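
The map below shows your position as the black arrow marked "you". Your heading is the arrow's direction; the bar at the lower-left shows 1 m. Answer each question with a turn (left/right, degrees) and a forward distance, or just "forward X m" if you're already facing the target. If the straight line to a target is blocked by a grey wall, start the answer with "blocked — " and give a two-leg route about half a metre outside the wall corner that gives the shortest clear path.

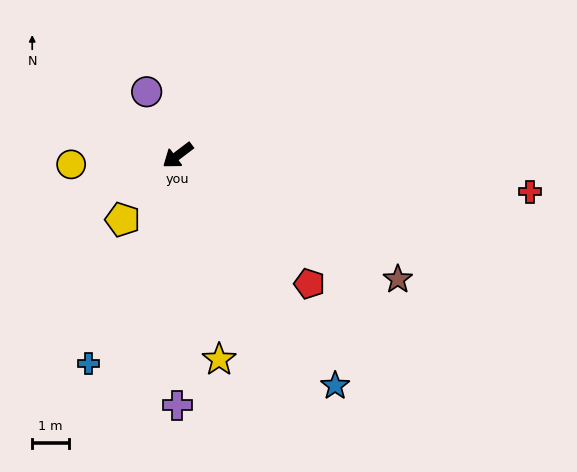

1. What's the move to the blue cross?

turn left 30°, forward 6.2 m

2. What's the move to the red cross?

turn left 137°, forward 9.7 m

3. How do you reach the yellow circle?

turn right 32°, forward 2.9 m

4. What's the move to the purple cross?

turn left 53°, forward 6.8 m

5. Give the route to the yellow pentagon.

turn left 12°, forward 2.3 m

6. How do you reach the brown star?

turn left 114°, forward 6.9 m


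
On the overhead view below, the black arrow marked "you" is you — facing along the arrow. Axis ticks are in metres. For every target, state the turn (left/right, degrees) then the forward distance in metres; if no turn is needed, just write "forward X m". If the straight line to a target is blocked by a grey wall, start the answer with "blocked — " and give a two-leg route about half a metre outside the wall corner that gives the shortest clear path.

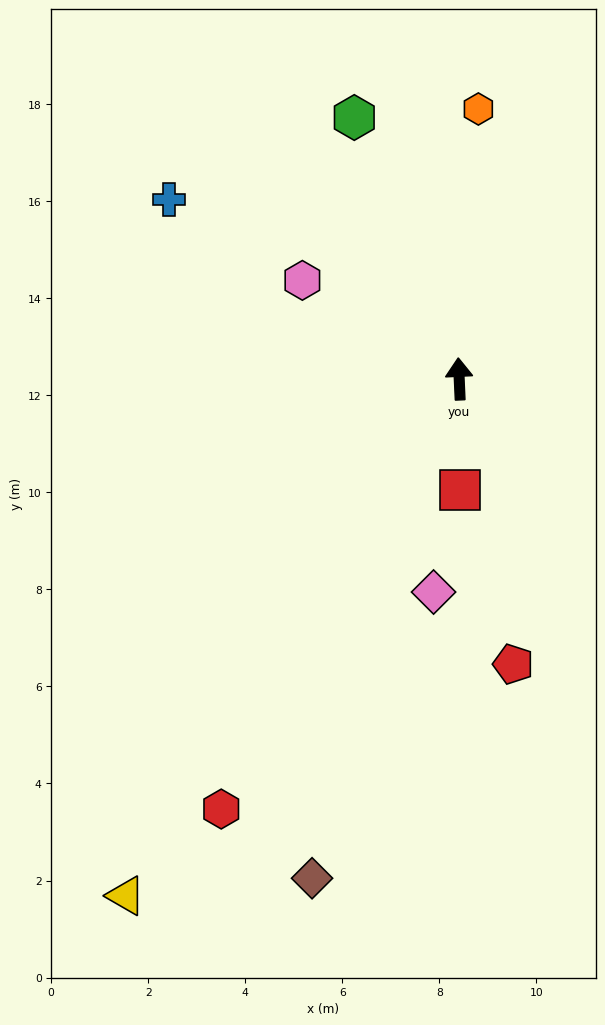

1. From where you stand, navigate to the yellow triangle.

turn left 145°, forward 12.7 m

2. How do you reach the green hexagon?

turn left 19°, forward 5.8 m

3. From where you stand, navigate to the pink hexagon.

turn left 55°, forward 3.8 m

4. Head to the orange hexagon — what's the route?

turn right 7°, forward 5.6 m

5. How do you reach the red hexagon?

turn left 148°, forward 10.1 m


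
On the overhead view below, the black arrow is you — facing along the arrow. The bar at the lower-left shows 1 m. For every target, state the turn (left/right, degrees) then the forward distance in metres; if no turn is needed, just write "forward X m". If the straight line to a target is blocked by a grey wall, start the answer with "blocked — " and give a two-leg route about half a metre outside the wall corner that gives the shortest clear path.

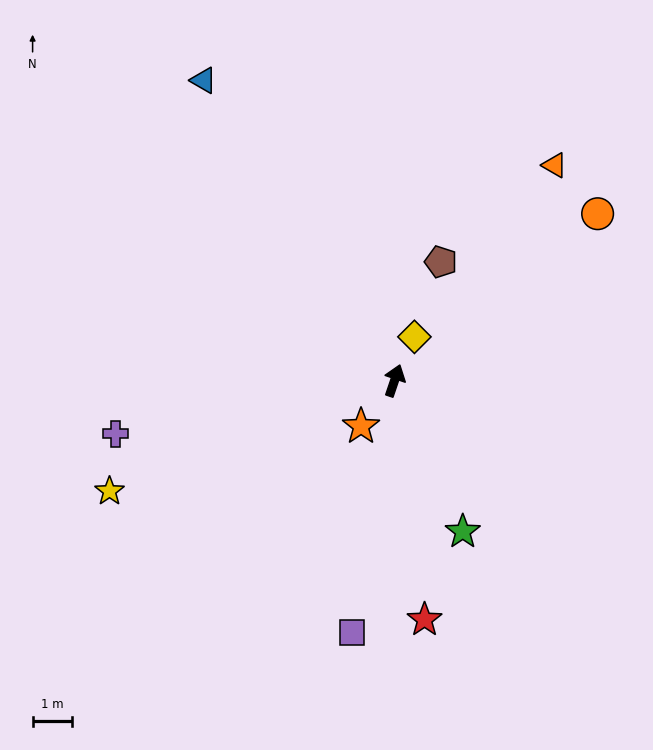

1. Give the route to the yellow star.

turn left 130°, forward 7.9 m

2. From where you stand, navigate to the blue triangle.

turn left 51°, forward 9.1 m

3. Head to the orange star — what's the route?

turn left 163°, forward 1.5 m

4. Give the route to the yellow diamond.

turn right 6°, forward 1.2 m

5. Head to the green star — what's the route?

turn right 137°, forward 4.3 m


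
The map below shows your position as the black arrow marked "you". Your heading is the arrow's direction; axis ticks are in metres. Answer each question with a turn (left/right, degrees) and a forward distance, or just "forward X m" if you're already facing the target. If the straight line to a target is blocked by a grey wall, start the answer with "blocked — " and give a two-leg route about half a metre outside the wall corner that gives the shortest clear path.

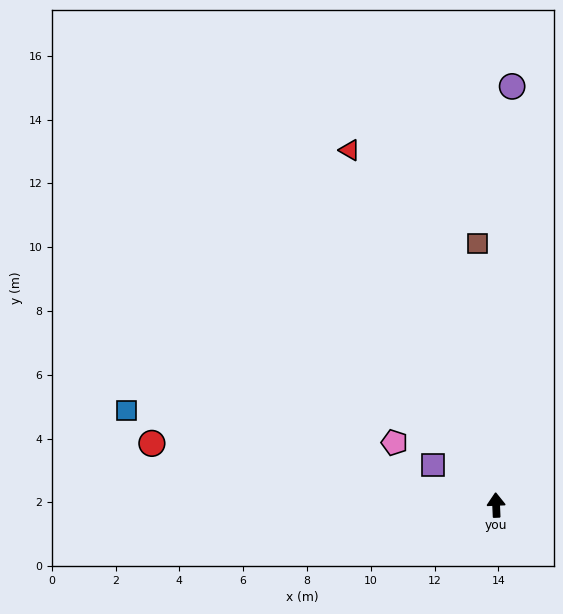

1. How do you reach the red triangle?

turn left 20°, forward 12.0 m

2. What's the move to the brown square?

forward 8.2 m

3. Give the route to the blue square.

turn left 73°, forward 12.0 m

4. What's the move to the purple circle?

turn right 5°, forward 13.1 m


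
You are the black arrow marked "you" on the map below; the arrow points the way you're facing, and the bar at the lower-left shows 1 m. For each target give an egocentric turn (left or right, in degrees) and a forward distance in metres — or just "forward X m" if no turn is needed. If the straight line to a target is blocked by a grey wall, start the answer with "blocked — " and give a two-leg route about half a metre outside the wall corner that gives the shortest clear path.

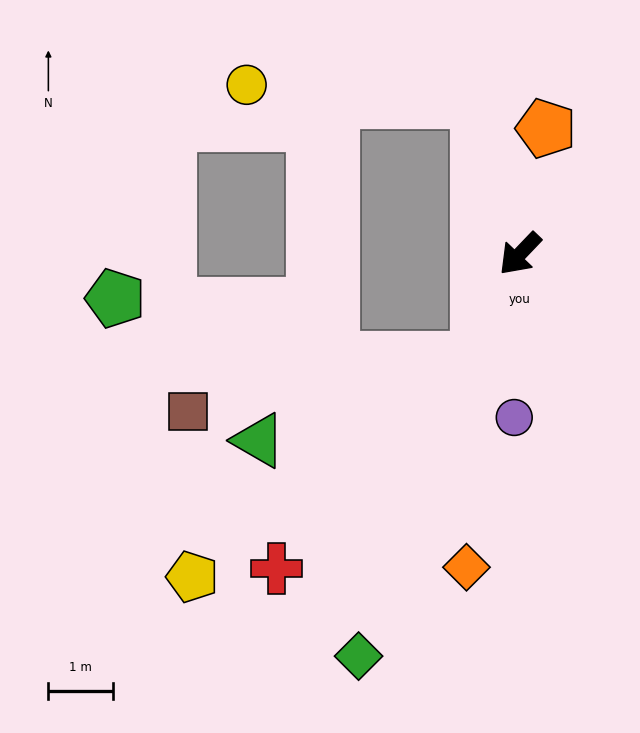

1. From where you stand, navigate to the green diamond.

turn left 22°, forward 6.7 m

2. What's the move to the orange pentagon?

turn right 148°, forward 2.0 m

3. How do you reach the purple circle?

turn left 42°, forward 2.5 m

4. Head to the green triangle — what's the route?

blocked — turn left 22°, forward 1.7 m, then turn right 48°, forward 3.6 m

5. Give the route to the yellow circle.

blocked — turn right 121°, forward 2.4 m, then turn left 71°, forward 3.6 m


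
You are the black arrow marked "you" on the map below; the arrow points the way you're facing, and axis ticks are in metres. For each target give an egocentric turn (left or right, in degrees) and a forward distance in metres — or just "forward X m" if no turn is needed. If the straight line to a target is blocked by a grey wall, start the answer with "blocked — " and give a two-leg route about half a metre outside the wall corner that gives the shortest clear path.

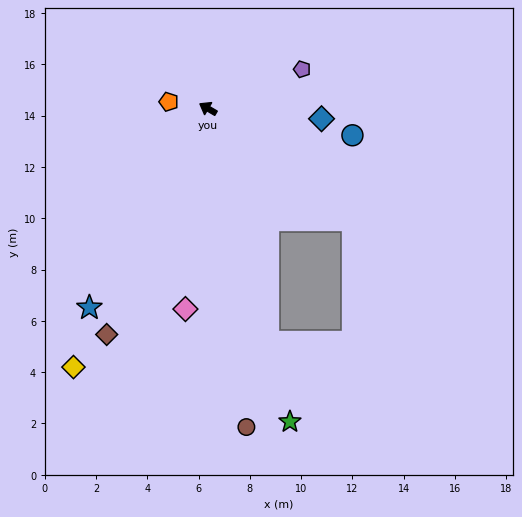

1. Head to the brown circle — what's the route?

turn left 127°, forward 12.5 m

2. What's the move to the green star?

turn left 135°, forward 12.6 m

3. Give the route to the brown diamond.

turn left 96°, forward 9.7 m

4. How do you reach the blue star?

turn left 90°, forward 9.0 m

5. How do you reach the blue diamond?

turn right 155°, forward 4.4 m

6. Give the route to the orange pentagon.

turn left 21°, forward 1.6 m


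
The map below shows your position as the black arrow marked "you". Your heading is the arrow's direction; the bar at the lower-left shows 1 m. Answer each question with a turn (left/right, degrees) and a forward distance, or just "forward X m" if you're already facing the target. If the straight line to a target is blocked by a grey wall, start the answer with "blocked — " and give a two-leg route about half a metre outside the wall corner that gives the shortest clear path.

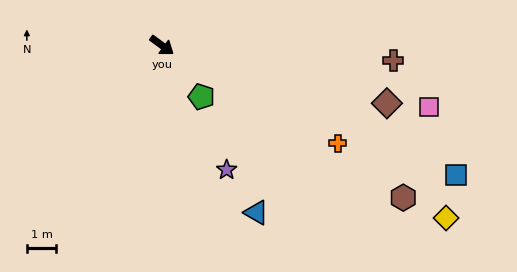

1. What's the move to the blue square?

turn left 13°, forward 10.9 m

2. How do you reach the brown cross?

turn left 33°, forward 7.9 m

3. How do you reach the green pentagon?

turn right 16°, forward 2.2 m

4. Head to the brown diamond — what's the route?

turn left 22°, forward 7.9 m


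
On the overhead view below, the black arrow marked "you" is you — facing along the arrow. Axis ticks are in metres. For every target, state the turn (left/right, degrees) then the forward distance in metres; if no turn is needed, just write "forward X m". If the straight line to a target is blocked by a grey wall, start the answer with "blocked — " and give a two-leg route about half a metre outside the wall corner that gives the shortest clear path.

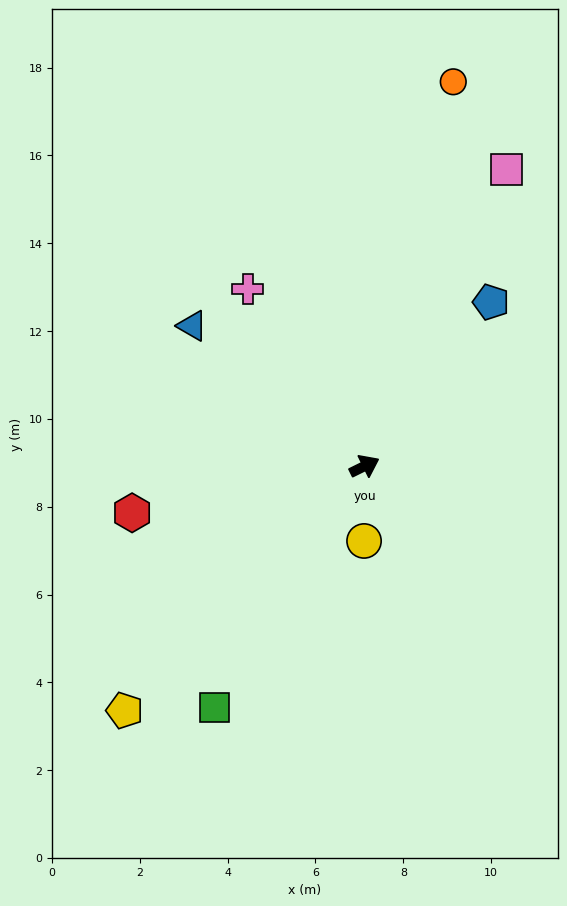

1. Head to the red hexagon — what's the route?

turn left 165°, forward 5.4 m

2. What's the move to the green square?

turn right 148°, forward 6.5 m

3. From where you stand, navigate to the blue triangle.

turn left 115°, forward 5.1 m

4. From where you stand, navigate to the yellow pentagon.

turn right 161°, forward 7.8 m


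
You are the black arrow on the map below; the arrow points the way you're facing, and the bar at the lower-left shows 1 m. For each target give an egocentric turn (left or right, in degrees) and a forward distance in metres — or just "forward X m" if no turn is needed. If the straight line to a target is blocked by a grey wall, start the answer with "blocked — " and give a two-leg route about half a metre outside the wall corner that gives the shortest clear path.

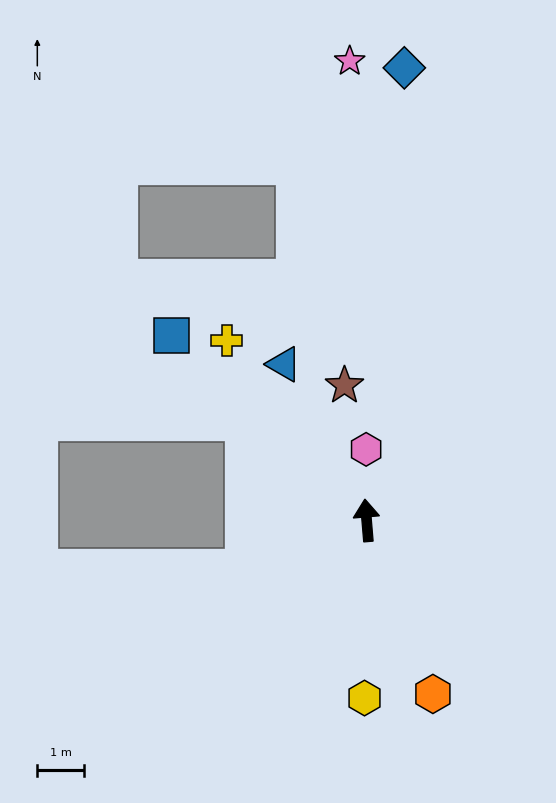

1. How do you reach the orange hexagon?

turn right 164°, forward 3.9 m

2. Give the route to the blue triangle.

turn left 23°, forward 3.8 m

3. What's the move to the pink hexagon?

turn right 4°, forward 1.5 m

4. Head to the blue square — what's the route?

turn left 42°, forward 5.7 m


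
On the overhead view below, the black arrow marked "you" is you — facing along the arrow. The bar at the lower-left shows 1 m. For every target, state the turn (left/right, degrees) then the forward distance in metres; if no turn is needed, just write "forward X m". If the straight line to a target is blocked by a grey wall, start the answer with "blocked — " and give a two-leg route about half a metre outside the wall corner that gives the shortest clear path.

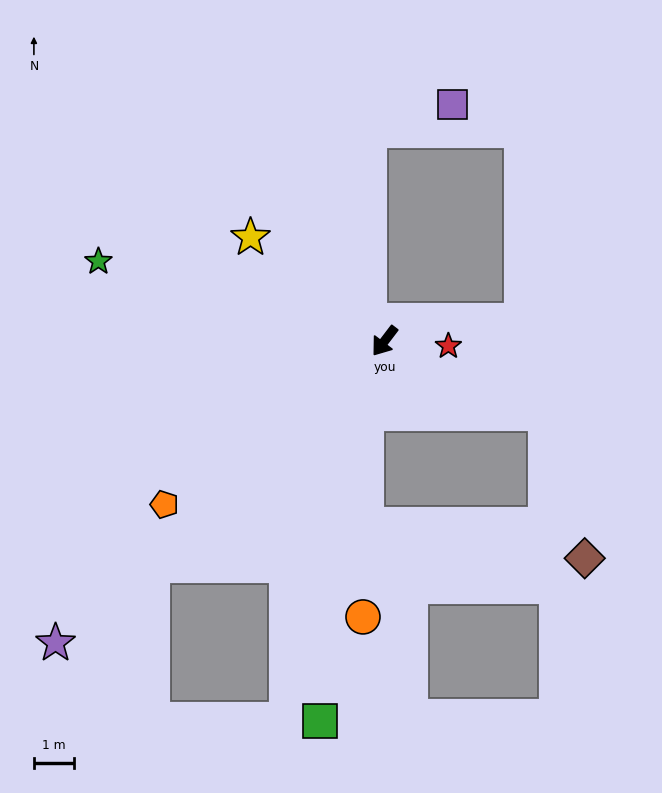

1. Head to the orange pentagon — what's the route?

turn right 16°, forward 6.8 m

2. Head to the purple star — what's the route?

turn right 10°, forward 11.1 m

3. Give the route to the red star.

turn left 123°, forward 1.6 m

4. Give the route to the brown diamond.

blocked — turn left 103°, forward 4.4 m, then turn right 50°, forward 3.7 m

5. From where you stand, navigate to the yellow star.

turn right 90°, forward 4.2 m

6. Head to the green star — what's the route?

turn right 68°, forward 7.4 m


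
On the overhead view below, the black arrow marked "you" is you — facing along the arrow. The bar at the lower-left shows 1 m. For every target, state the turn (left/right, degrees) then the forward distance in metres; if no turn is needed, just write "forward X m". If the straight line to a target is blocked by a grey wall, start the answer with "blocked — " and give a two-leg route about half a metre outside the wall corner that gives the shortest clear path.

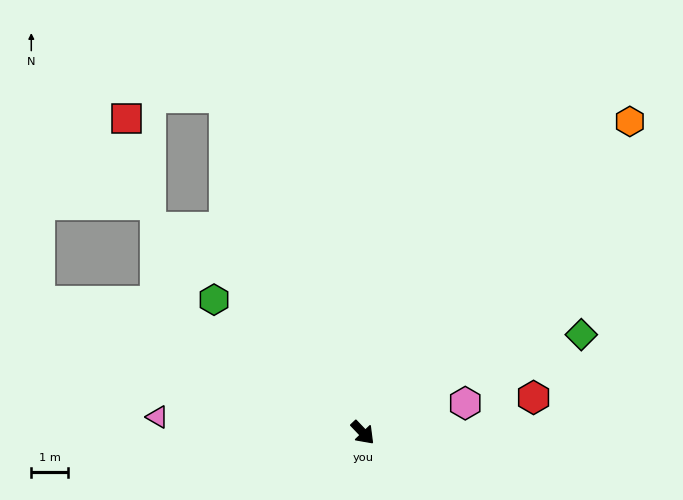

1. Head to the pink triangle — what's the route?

turn right 138°, forward 5.6 m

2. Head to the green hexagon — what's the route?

turn right 175°, forward 5.4 m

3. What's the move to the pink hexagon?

turn left 62°, forward 2.9 m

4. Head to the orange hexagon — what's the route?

turn left 96°, forward 11.1 m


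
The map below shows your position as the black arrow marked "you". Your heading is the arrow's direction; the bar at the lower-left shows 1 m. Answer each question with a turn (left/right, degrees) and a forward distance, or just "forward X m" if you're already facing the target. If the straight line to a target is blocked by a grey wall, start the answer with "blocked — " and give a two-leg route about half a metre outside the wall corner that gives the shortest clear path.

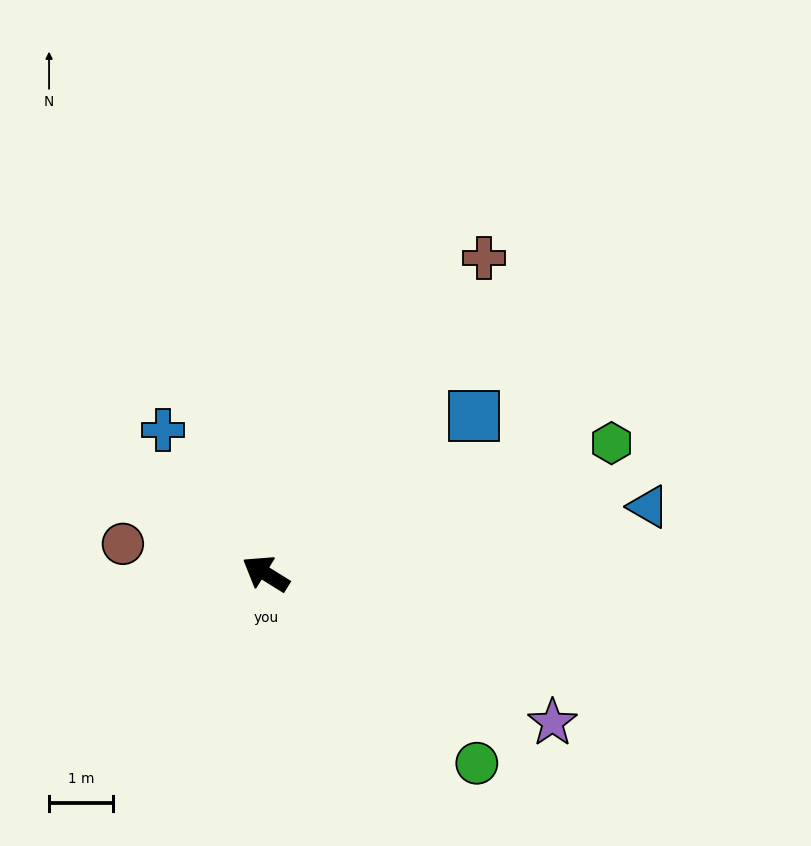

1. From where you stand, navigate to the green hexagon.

turn right 127°, forward 5.8 m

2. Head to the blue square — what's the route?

turn right 111°, forward 4.1 m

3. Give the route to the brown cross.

turn right 93°, forward 6.0 m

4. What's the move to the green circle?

turn left 170°, forward 4.5 m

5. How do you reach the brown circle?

turn left 20°, forward 2.3 m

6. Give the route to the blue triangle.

turn right 138°, forward 6.1 m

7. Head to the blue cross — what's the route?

turn right 23°, forward 2.8 m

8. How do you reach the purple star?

turn right 176°, forward 5.1 m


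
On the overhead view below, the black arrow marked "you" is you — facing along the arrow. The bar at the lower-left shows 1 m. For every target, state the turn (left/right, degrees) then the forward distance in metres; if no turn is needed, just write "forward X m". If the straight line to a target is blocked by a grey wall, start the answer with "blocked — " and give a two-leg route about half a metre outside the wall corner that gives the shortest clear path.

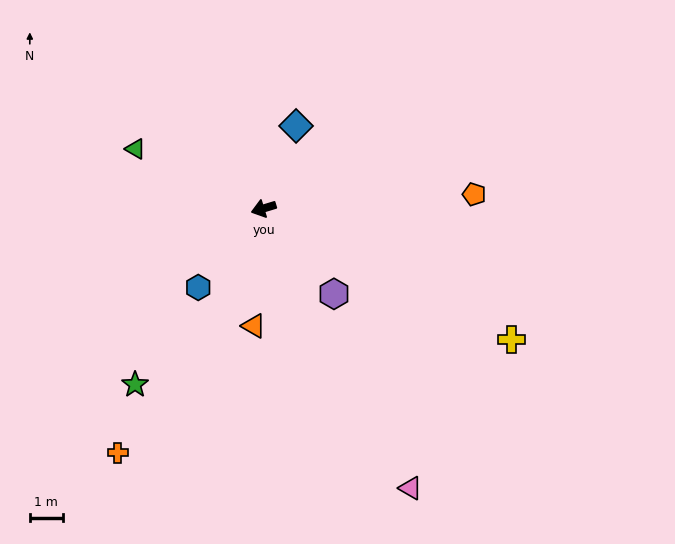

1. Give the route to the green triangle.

turn right 42°, forward 4.3 m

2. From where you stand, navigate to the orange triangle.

turn left 68°, forward 3.6 m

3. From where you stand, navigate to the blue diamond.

turn right 128°, forward 2.7 m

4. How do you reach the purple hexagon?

turn left 113°, forward 3.3 m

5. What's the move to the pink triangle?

turn left 101°, forward 9.5 m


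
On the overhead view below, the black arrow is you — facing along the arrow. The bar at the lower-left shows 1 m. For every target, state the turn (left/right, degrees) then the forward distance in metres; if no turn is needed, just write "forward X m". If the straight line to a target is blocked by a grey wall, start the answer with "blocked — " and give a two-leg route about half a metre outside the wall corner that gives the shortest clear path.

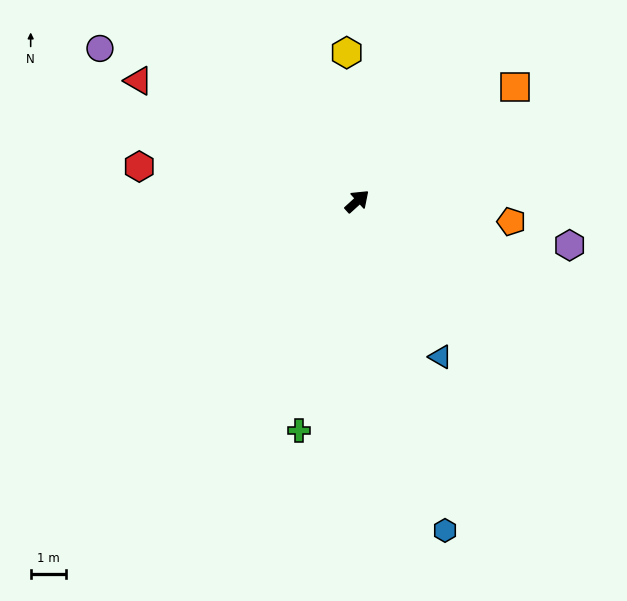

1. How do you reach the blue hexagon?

turn right 117°, forward 9.6 m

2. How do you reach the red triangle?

turn left 109°, forward 7.0 m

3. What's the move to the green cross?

turn right 146°, forward 6.7 m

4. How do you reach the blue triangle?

turn right 104°, forward 5.0 m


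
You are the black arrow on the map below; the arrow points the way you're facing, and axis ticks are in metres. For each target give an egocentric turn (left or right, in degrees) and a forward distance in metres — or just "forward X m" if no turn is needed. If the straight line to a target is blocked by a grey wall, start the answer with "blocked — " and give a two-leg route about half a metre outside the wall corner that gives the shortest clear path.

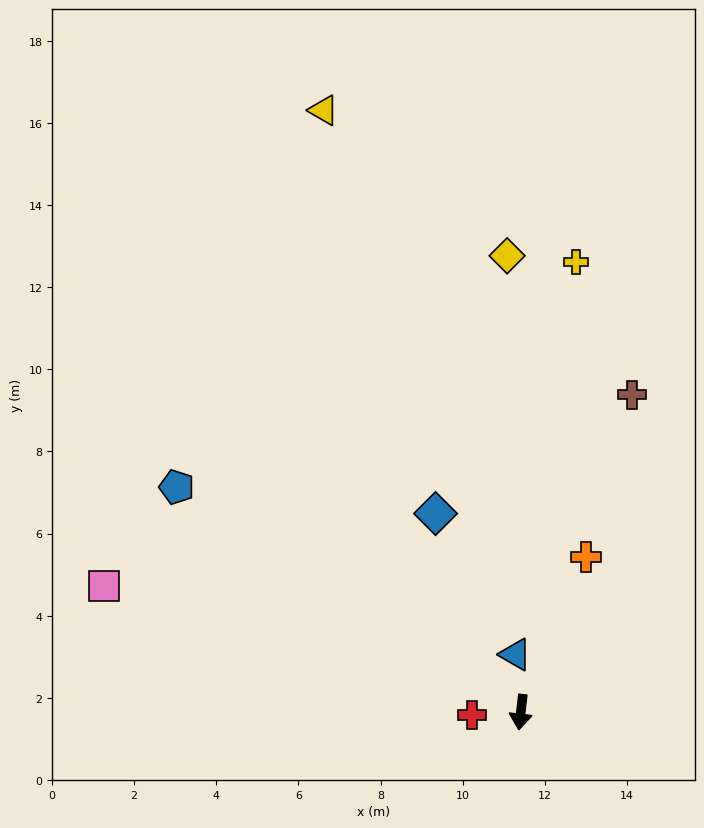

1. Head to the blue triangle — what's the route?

turn right 168°, forward 1.4 m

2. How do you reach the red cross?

turn right 80°, forward 1.2 m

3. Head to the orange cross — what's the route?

turn left 164°, forward 4.1 m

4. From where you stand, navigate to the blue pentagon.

turn right 117°, forward 10.0 m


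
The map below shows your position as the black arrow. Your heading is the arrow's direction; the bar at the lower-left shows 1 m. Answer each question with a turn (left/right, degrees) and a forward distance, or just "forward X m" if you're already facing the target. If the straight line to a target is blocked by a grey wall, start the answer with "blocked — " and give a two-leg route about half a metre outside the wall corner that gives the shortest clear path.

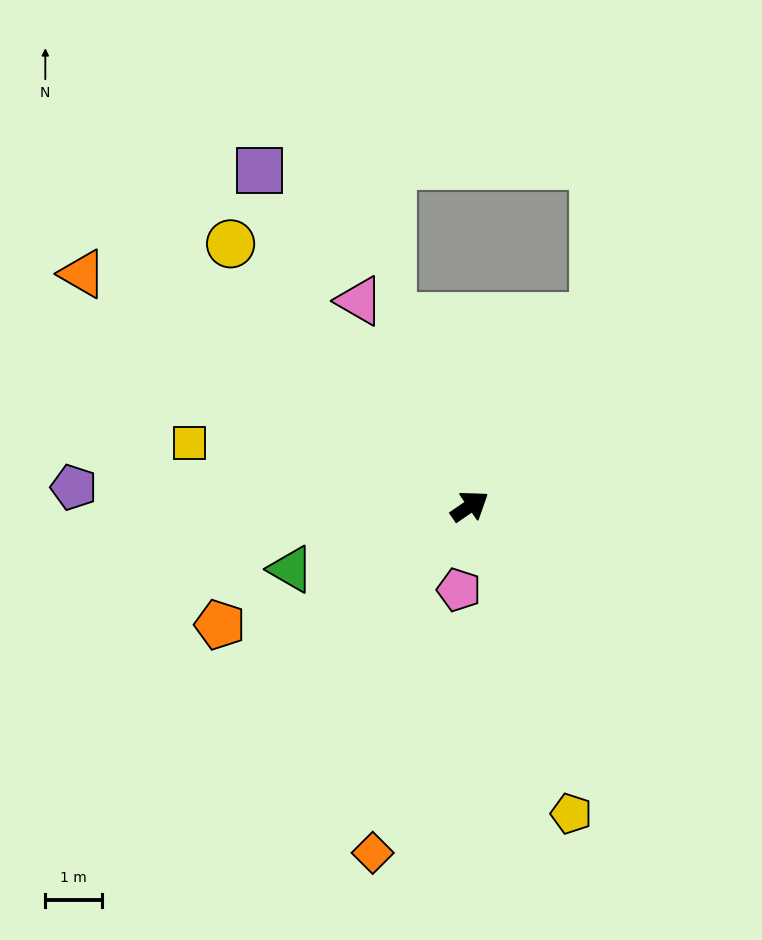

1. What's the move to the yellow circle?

turn left 98°, forward 6.2 m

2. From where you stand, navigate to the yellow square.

turn left 133°, forward 5.0 m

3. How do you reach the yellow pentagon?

turn right 106°, forward 5.7 m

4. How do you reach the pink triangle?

turn left 84°, forward 4.1 m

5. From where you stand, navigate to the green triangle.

turn left 165°, forward 3.3 m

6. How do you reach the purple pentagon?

turn left 143°, forward 7.0 m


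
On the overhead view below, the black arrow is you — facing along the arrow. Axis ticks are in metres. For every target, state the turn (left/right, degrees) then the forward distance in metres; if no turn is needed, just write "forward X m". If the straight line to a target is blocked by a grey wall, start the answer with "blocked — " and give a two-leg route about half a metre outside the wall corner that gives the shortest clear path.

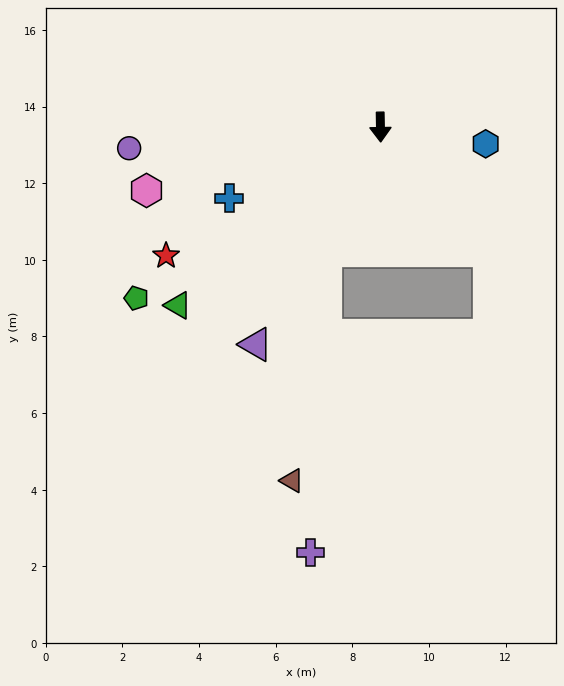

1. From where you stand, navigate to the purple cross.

blocked — turn right 25°, forward 3.5 m, then turn left 21°, forward 7.9 m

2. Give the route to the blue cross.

turn right 66°, forward 4.4 m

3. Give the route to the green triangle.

turn right 50°, forward 7.0 m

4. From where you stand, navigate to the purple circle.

turn right 86°, forward 6.6 m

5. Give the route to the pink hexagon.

turn right 76°, forward 6.3 m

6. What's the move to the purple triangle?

turn right 31°, forward 6.5 m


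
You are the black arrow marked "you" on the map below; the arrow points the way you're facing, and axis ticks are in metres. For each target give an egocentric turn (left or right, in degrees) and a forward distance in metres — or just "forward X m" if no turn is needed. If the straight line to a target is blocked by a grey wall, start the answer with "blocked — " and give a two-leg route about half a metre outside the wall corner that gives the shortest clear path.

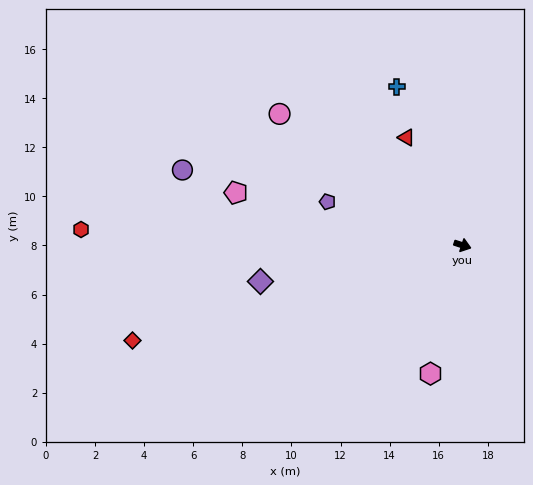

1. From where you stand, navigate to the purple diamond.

turn right 152°, forward 8.4 m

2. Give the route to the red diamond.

turn right 146°, forward 14.0 m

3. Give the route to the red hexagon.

turn right 164°, forward 15.6 m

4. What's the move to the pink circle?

turn left 162°, forward 9.2 m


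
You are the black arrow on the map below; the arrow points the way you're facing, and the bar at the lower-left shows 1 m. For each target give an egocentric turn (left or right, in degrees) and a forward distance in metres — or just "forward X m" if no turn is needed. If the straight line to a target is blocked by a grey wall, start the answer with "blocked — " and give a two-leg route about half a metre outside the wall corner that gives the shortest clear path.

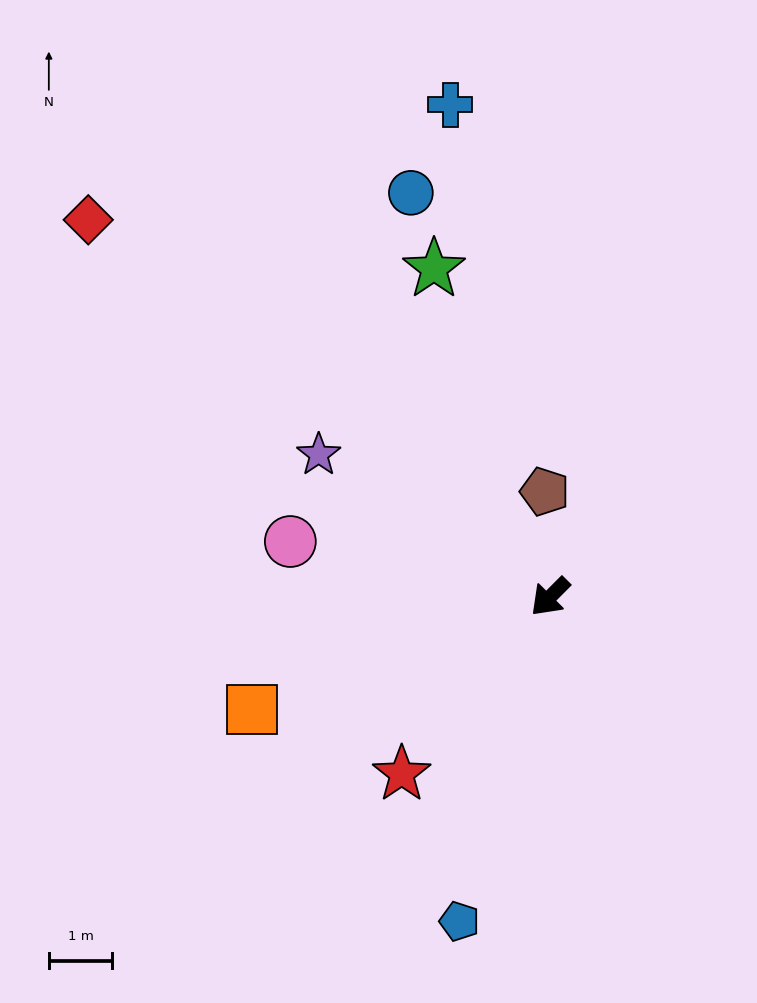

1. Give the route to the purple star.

turn right 77°, forward 4.3 m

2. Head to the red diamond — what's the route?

turn right 84°, forward 9.4 m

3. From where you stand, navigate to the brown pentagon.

turn right 132°, forward 1.7 m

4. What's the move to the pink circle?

turn right 57°, forward 4.2 m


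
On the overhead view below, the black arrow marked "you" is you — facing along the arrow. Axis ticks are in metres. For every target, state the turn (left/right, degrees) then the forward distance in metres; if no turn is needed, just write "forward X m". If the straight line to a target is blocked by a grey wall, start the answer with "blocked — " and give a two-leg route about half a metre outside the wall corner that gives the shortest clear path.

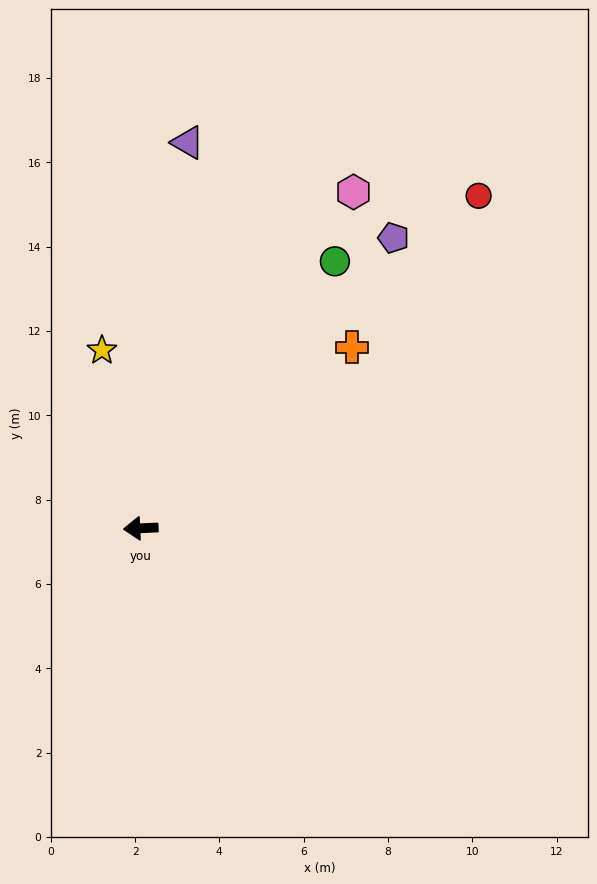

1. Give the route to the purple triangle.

turn right 100°, forward 9.2 m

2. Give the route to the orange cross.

turn right 142°, forward 6.6 m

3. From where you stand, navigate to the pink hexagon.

turn right 125°, forward 9.4 m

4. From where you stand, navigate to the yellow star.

turn right 80°, forward 4.3 m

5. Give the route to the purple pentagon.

turn right 134°, forward 9.1 m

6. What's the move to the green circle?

turn right 129°, forward 7.8 m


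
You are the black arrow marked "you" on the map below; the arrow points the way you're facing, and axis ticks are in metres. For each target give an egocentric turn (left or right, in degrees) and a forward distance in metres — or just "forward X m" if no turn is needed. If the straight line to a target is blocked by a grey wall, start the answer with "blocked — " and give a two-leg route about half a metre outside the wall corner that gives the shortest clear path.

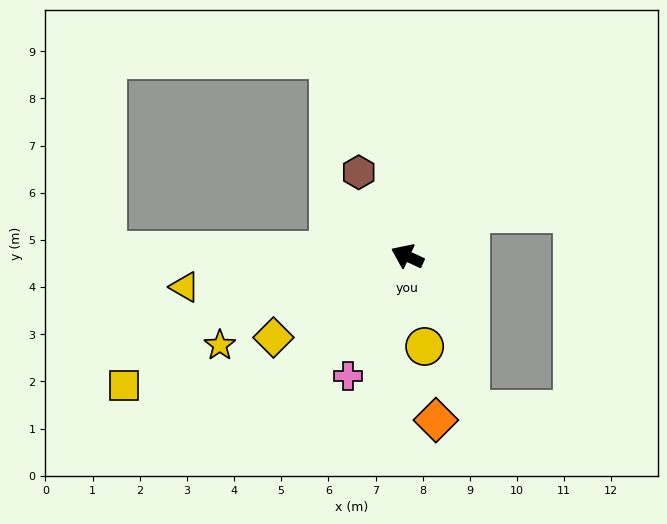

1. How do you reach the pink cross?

turn left 88°, forward 2.8 m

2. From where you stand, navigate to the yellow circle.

turn left 126°, forward 1.9 m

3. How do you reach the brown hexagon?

turn right 35°, forward 2.1 m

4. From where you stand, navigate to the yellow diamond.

turn left 56°, forward 3.3 m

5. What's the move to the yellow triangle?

turn left 33°, forward 4.8 m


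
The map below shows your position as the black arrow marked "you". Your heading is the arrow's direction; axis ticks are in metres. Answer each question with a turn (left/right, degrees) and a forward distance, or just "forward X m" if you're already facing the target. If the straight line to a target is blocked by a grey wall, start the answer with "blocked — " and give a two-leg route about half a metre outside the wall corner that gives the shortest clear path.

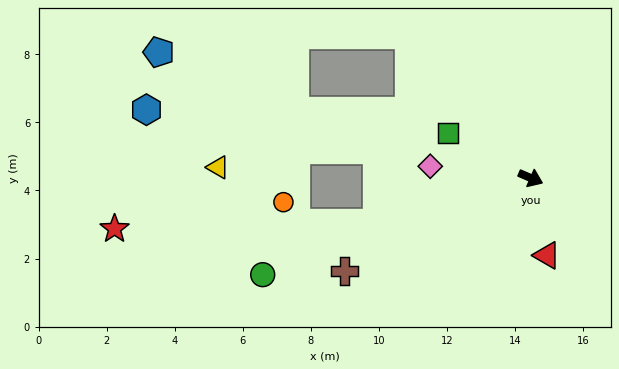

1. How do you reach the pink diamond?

turn right 163°, forward 3.0 m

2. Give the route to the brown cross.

turn right 130°, forward 6.1 m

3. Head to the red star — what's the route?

blocked — turn right 140°, forward 4.7 m, then turn right 15°, forward 7.7 m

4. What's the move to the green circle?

turn right 137°, forward 8.4 m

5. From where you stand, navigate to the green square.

turn left 175°, forward 2.8 m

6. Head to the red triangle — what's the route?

turn right 55°, forward 2.3 m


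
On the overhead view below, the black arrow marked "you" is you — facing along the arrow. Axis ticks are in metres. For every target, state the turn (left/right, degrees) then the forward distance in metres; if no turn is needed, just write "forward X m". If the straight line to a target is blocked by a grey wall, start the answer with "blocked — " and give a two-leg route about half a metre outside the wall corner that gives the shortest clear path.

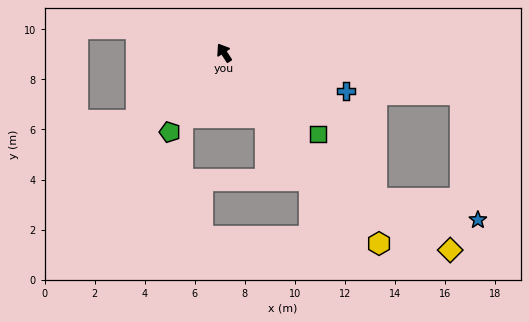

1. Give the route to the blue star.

blocked — turn right 133°, forward 9.6 m, then turn right 72°, forward 5.0 m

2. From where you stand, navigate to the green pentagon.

turn left 113°, forward 3.8 m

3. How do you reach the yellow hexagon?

turn right 174°, forward 9.8 m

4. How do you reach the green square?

turn right 164°, forward 5.0 m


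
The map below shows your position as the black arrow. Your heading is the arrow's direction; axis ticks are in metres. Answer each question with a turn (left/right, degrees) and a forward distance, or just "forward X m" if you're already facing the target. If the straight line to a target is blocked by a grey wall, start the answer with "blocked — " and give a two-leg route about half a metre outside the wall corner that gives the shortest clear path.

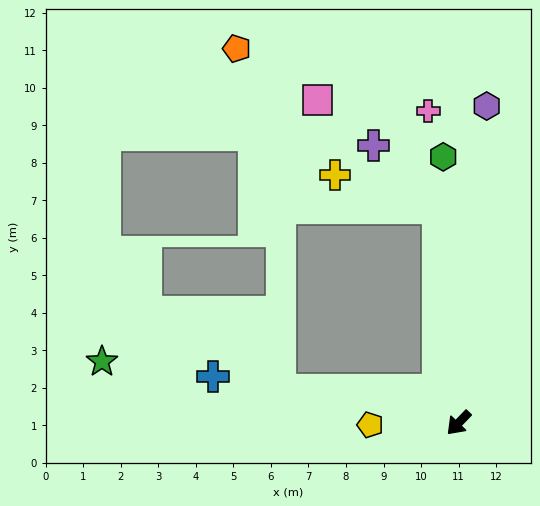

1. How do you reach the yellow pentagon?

turn right 45°, forward 2.4 m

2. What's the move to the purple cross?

blocked — turn right 131°, forward 5.7 m, then turn left 41°, forward 2.4 m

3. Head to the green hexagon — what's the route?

turn right 133°, forward 7.1 m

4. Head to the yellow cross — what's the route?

blocked — turn right 131°, forward 5.7 m, then turn left 67°, forward 2.9 m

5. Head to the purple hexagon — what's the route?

turn right 141°, forward 8.5 m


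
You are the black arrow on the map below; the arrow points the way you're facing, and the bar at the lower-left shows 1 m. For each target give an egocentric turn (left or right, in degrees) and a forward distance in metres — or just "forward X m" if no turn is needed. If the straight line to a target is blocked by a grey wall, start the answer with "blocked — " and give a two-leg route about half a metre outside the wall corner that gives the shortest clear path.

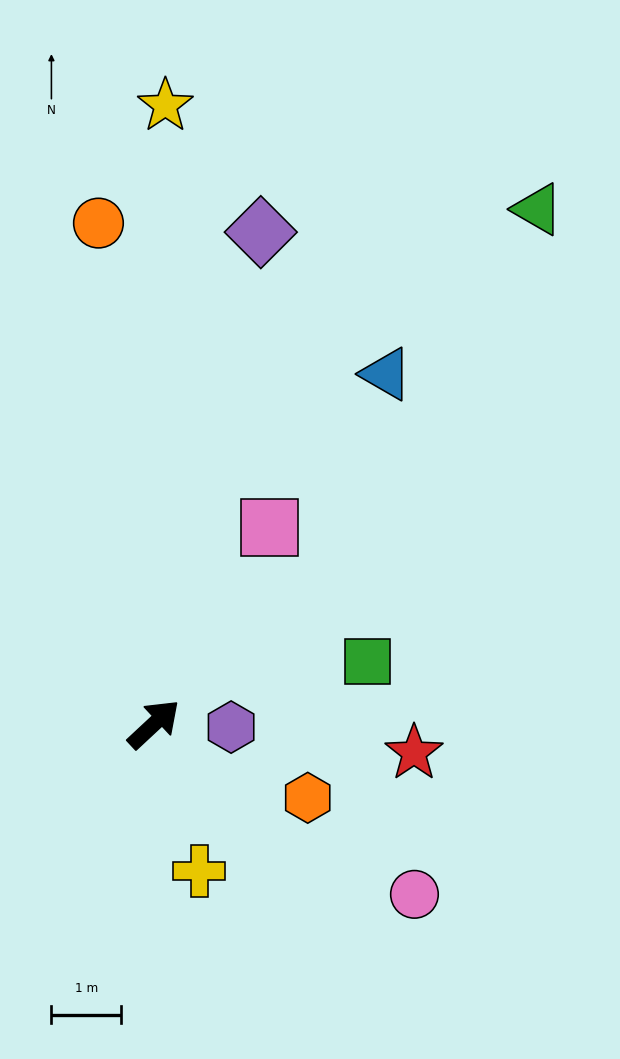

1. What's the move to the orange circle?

turn left 53°, forward 7.2 m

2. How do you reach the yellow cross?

turn right 116°, forward 2.2 m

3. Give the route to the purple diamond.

turn left 35°, forward 7.2 m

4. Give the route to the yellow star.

turn left 46°, forward 8.9 m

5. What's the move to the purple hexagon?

turn right 45°, forward 1.1 m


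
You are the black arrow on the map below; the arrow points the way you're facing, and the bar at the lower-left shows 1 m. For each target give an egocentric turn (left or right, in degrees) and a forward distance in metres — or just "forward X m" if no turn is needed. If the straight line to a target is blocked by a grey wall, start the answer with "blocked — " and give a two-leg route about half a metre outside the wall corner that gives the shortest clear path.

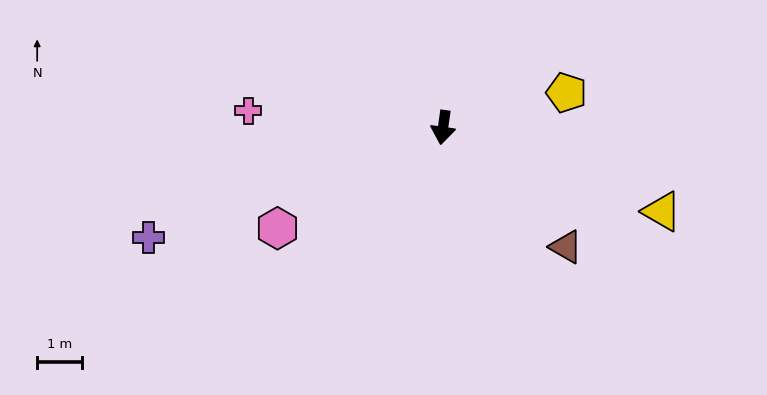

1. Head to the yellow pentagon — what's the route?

turn left 114°, forward 2.9 m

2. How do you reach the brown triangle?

turn left 54°, forward 3.8 m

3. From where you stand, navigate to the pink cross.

turn right 87°, forward 4.4 m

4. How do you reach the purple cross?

turn right 62°, forward 7.0 m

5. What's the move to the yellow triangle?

turn left 77°, forward 5.2 m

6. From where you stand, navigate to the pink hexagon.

turn right 51°, forward 4.3 m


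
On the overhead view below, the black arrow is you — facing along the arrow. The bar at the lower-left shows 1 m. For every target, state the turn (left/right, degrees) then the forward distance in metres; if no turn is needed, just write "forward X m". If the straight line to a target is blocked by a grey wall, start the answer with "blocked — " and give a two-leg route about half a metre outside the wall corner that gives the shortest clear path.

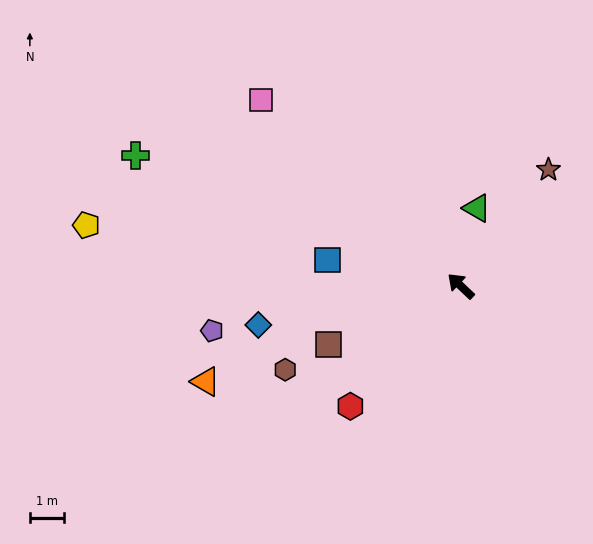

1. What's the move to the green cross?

turn left 21°, forward 10.2 m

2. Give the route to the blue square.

turn left 32°, forward 3.9 m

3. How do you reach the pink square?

forward 7.9 m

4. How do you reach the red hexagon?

turn left 91°, forward 4.7 m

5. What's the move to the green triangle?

turn right 58°, forward 2.3 m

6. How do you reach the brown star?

turn right 84°, forward 4.2 m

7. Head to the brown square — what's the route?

turn left 67°, forward 4.2 m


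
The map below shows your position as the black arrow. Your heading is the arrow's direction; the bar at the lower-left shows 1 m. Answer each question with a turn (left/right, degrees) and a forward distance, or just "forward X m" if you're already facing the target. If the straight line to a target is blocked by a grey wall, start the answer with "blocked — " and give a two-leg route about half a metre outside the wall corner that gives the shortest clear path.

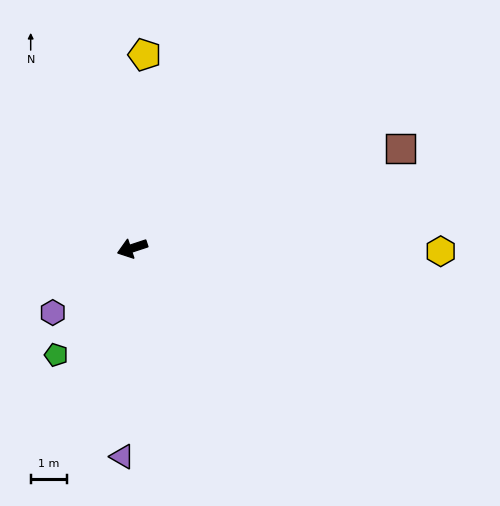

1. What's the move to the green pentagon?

turn left 36°, forward 3.6 m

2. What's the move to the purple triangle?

turn left 69°, forward 5.7 m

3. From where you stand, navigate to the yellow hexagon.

turn left 161°, forward 8.5 m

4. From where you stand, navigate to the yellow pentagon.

turn right 112°, forward 5.3 m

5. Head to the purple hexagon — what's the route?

turn left 21°, forward 2.8 m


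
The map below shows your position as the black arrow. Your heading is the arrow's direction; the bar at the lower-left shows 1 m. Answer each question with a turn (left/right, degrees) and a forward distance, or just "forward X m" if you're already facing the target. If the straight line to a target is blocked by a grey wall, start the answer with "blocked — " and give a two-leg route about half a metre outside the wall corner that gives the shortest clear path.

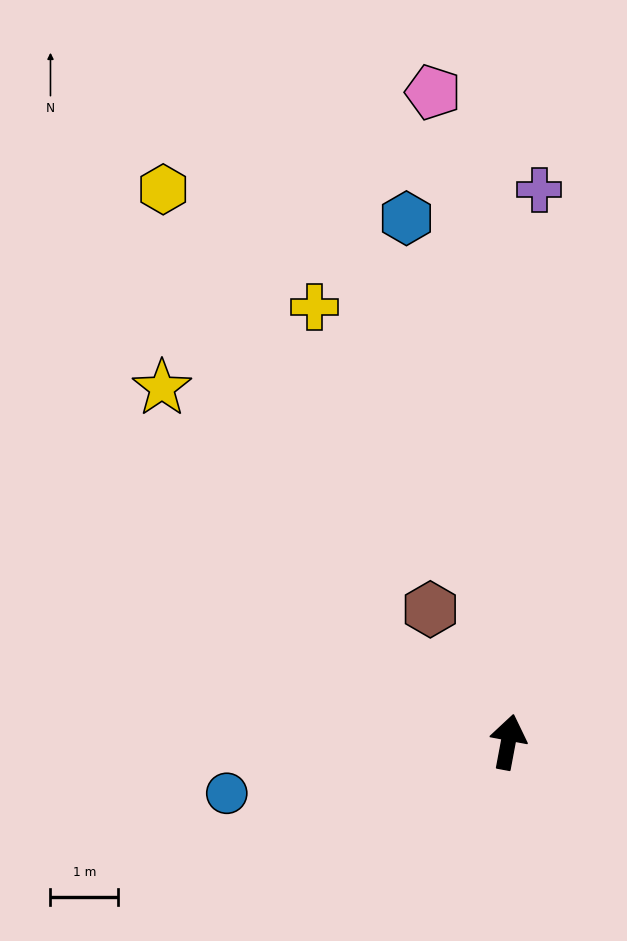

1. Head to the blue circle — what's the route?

turn left 111°, forward 4.2 m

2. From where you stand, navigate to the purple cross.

turn left 7°, forward 8.1 m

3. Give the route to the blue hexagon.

turn left 22°, forward 7.9 m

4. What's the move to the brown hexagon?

turn left 41°, forward 2.3 m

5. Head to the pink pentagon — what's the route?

turn left 17°, forward 9.6 m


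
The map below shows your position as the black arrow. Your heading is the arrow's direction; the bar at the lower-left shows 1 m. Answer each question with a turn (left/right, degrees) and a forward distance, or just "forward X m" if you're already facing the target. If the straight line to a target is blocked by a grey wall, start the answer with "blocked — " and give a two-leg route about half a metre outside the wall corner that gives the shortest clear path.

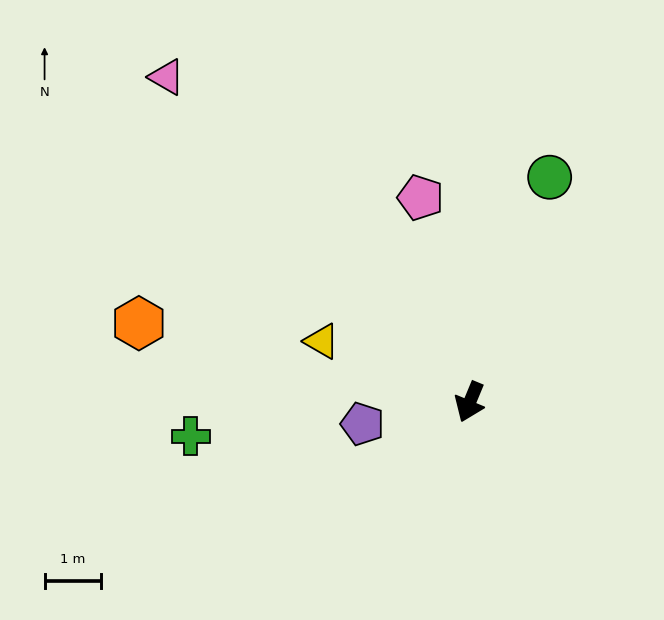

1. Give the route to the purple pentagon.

turn right 56°, forward 1.9 m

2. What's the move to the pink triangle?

turn right 114°, forward 7.8 m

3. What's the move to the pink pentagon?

turn right 144°, forward 3.7 m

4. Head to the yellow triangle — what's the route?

turn right 90°, forward 2.8 m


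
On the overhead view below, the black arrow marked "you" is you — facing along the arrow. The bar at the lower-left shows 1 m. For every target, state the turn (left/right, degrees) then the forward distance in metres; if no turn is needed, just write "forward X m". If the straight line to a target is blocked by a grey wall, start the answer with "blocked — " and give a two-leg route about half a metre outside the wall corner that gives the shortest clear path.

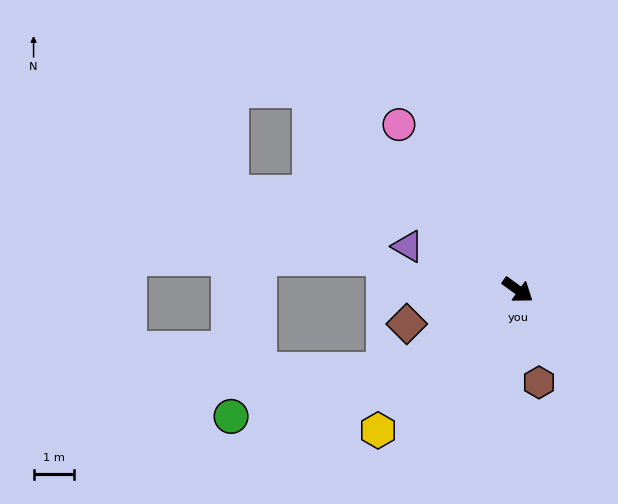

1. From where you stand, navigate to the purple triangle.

turn right 166°, forward 2.9 m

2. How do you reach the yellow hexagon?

turn right 99°, forward 4.9 m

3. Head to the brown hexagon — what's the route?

turn right 41°, forward 2.3 m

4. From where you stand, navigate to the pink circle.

turn left 162°, forward 5.0 m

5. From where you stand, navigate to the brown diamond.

turn right 127°, forward 2.8 m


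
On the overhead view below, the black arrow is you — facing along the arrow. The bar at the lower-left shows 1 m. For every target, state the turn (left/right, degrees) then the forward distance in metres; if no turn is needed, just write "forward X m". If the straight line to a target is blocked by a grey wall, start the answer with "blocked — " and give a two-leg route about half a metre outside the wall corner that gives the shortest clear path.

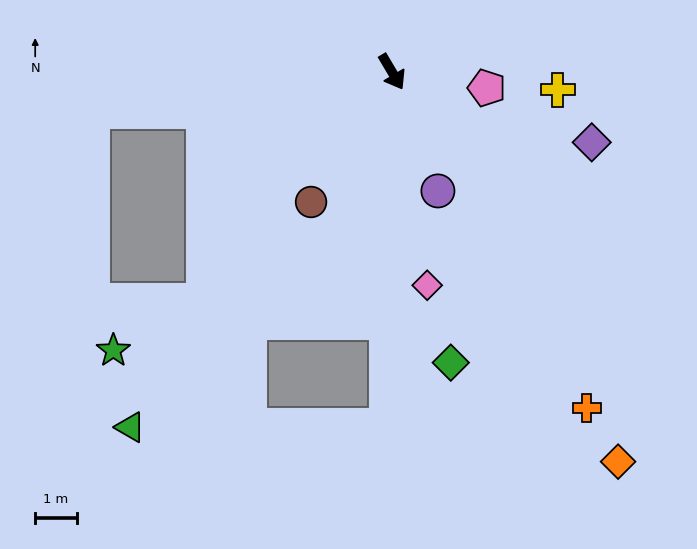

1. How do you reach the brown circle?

turn right 63°, forward 3.7 m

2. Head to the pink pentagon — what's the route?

turn left 50°, forward 2.3 m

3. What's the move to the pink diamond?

turn right 21°, forward 5.2 m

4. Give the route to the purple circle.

turn right 10°, forward 3.1 m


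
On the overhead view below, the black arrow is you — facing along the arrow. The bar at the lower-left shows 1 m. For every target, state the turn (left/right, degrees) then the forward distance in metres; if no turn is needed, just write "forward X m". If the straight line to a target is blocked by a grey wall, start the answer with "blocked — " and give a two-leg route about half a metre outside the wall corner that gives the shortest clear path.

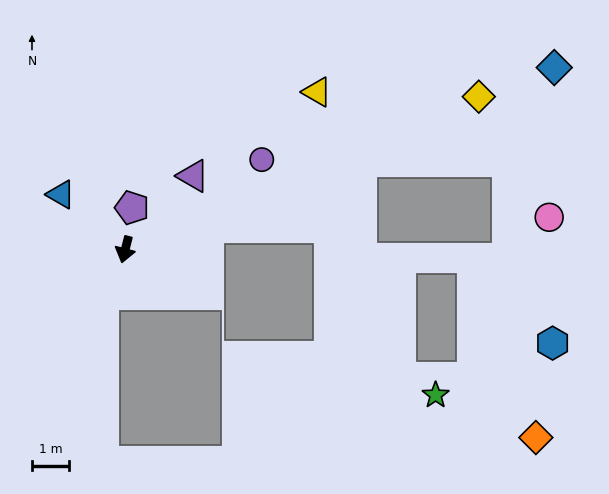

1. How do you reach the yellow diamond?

turn left 128°, forward 10.4 m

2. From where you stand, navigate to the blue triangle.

turn right 116°, forward 2.3 m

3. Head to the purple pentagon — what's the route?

turn right 175°, forward 1.1 m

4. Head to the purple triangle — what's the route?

turn left 152°, forward 2.7 m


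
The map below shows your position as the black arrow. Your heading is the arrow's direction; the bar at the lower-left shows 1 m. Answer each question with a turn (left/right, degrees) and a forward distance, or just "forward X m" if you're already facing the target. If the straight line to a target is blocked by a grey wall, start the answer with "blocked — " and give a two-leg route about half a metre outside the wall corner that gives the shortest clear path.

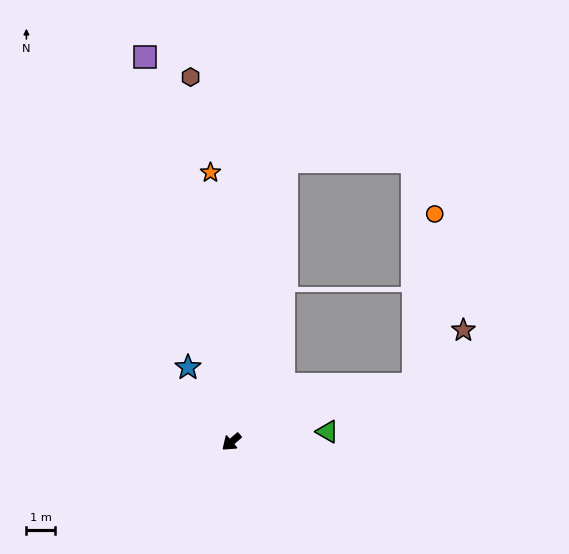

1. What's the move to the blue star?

turn right 100°, forward 3.0 m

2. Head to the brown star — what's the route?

blocked — turn left 157°, forward 6.6 m, then turn left 31°, forward 2.6 m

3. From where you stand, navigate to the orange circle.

blocked — turn left 157°, forward 6.6 m, then turn left 66°, forward 6.0 m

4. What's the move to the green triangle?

turn left 146°, forward 3.3 m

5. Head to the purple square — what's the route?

turn right 118°, forward 13.6 m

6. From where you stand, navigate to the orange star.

turn right 126°, forward 9.3 m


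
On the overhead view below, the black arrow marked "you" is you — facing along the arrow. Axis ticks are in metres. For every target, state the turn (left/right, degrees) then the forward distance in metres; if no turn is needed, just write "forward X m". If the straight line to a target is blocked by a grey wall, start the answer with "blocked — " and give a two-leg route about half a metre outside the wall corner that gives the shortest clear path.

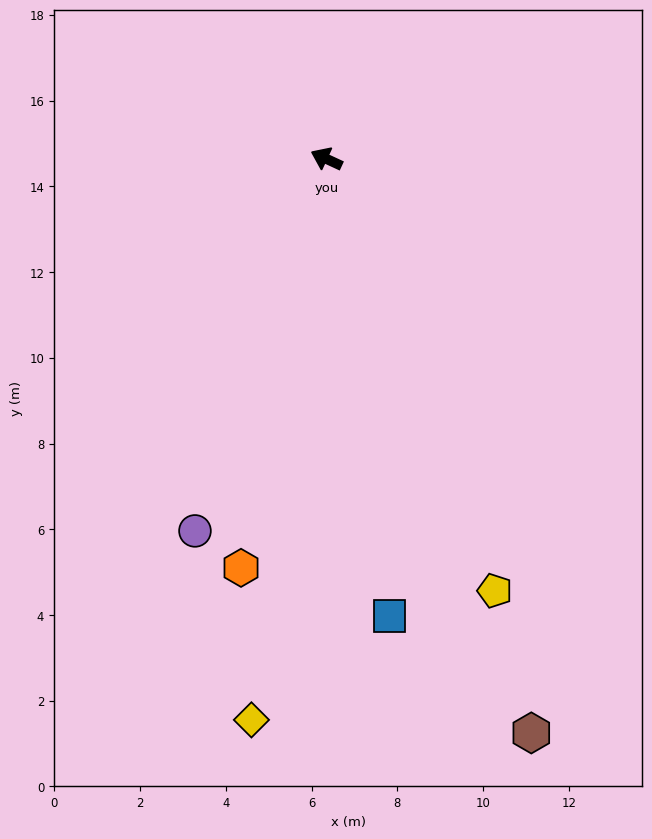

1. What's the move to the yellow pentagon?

turn left 136°, forward 10.8 m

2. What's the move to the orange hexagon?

turn left 103°, forward 9.7 m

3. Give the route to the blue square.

turn left 123°, forward 10.8 m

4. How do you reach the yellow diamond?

turn left 107°, forward 13.2 m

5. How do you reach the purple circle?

turn left 95°, forward 9.2 m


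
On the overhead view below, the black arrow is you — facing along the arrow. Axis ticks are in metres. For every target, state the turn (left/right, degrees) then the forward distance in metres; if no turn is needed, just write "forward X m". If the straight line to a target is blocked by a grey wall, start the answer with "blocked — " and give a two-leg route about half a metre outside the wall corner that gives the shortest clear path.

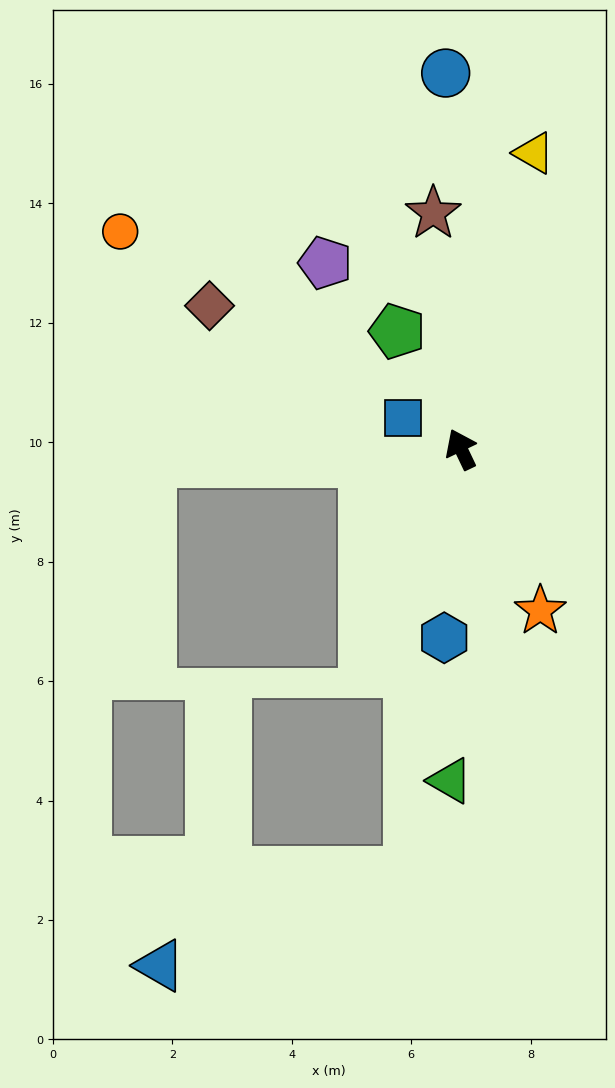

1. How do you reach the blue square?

turn left 36°, forward 1.1 m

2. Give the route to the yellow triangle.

turn right 39°, forward 5.1 m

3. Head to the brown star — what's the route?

turn right 19°, forward 4.0 m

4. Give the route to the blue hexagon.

turn left 149°, forward 3.2 m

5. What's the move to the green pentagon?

turn left 3°, forward 2.2 m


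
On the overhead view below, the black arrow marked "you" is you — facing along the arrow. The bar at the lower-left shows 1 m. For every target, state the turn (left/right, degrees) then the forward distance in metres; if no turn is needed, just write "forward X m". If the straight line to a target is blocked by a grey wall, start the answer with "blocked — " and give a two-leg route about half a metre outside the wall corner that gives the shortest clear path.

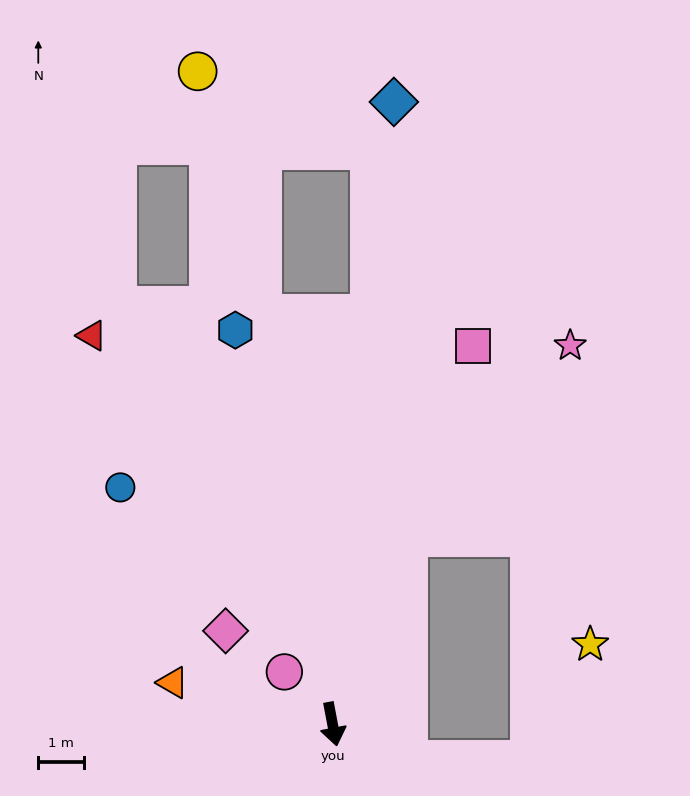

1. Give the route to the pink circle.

turn right 148°, forward 1.5 m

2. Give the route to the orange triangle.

turn right 115°, forward 3.6 m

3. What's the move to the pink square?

turn left 149°, forward 8.8 m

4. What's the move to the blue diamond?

turn left 164°, forward 13.6 m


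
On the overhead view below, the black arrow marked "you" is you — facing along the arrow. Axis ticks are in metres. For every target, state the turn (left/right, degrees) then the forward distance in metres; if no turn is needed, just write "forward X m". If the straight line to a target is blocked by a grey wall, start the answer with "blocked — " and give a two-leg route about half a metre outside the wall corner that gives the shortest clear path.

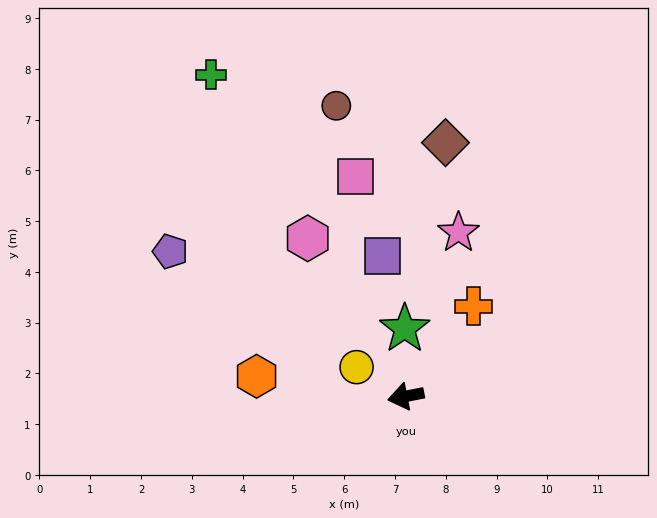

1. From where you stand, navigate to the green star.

turn right 100°, forward 1.3 m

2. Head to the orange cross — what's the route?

turn right 138°, forward 2.2 m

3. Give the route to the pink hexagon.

turn right 69°, forward 3.7 m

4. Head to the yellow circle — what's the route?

turn right 42°, forward 1.1 m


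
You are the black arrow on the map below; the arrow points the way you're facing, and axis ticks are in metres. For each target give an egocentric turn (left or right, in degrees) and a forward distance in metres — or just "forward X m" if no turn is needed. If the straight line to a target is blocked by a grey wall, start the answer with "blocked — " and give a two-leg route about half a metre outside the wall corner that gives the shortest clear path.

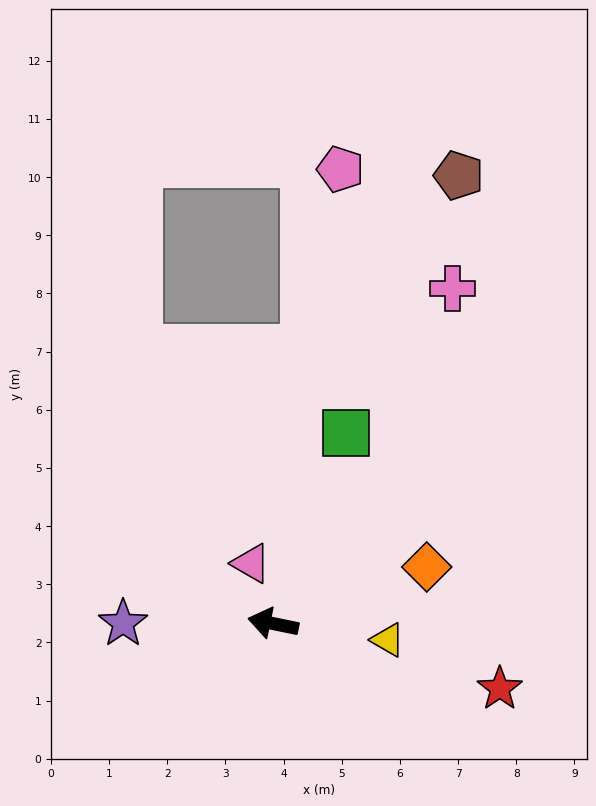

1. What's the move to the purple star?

turn left 11°, forward 2.6 m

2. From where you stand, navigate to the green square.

turn right 99°, forward 3.5 m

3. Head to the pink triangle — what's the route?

turn right 58°, forward 1.1 m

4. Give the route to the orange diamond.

turn right 148°, forward 2.8 m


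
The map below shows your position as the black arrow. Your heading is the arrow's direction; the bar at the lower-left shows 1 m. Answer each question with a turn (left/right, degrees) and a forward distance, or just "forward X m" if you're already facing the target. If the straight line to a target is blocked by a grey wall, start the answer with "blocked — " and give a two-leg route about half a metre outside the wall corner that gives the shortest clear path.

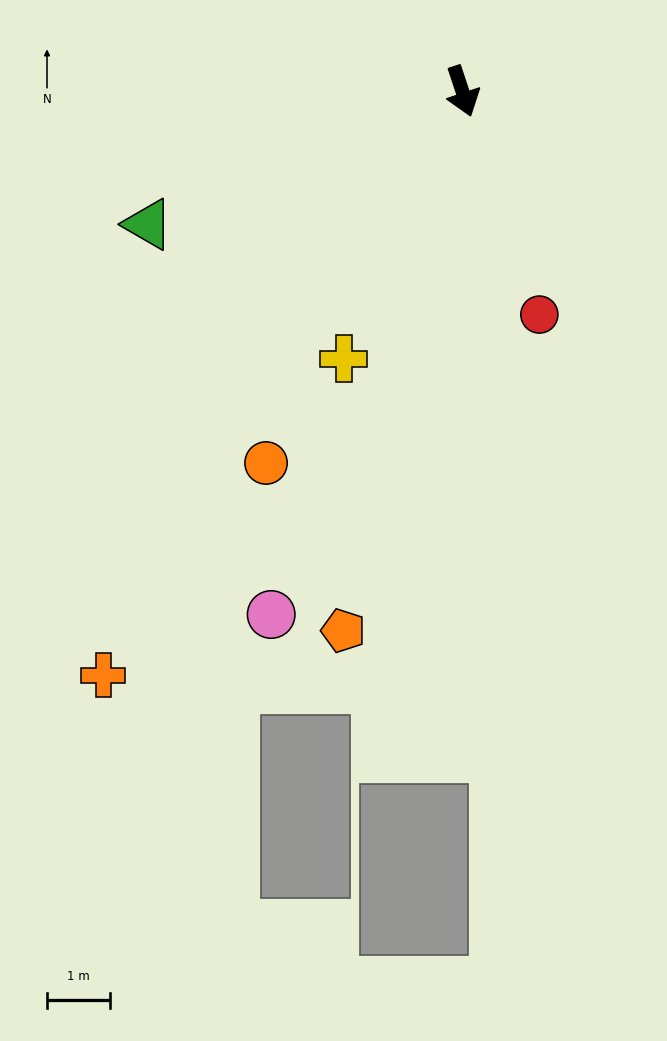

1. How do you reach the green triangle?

turn right 85°, forward 5.4 m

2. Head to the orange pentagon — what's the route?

turn right 31°, forward 8.8 m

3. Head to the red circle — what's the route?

forward 3.8 m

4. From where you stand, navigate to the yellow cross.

turn right 42°, forward 4.7 m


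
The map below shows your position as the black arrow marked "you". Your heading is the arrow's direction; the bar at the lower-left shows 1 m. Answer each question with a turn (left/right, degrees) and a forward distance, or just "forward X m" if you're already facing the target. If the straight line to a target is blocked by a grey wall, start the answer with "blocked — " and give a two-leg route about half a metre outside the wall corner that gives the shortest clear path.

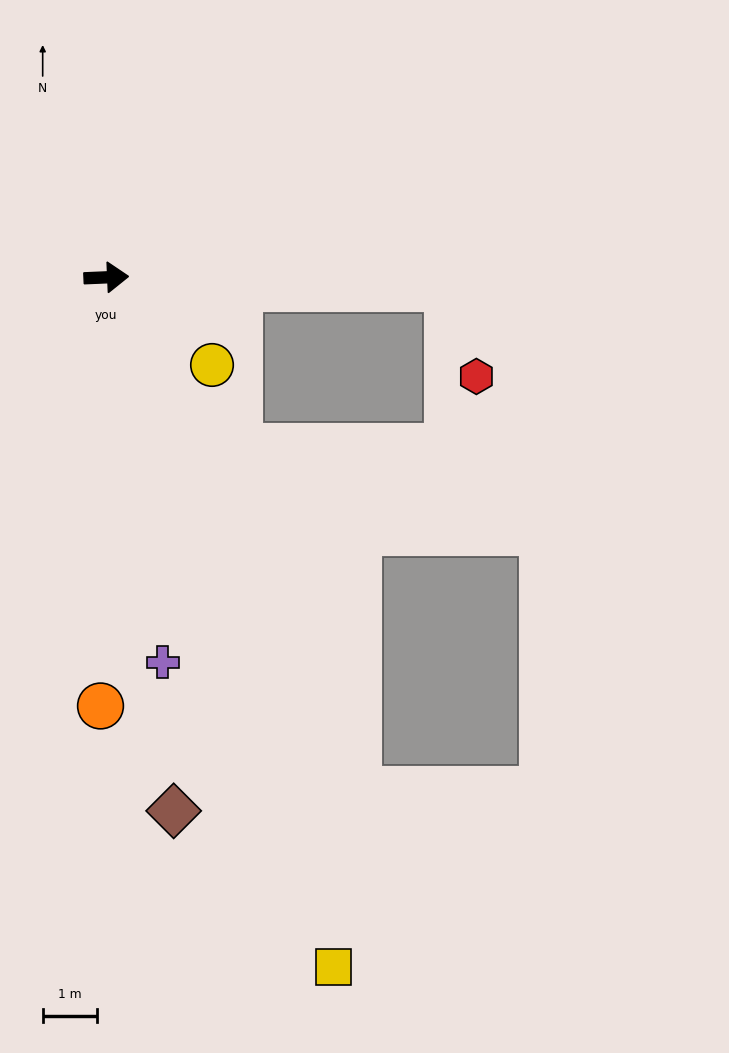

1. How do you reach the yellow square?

turn right 74°, forward 13.3 m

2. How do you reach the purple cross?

turn right 84°, forward 7.1 m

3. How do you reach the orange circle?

turn right 93°, forward 7.8 m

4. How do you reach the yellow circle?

turn right 42°, forward 2.5 m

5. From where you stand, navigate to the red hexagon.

blocked — turn right 4°, forward 6.2 m, then turn right 70°, forward 1.7 m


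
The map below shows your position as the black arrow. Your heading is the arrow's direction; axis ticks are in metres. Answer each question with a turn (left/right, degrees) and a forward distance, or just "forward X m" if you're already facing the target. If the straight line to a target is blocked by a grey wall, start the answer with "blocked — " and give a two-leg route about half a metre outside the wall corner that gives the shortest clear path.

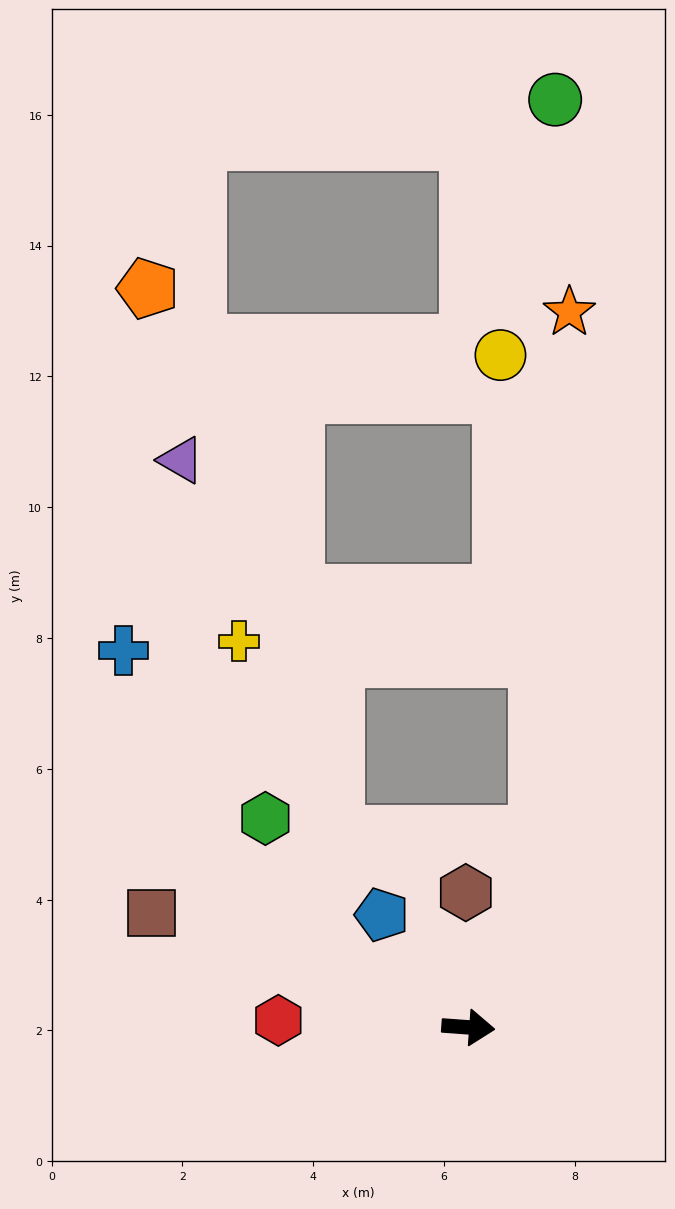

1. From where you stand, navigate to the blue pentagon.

turn left 132°, forward 2.2 m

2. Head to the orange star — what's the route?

blocked — turn left 75°, forward 3.1 m, then turn left 16°, forward 8.0 m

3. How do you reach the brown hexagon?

turn left 95°, forward 2.1 m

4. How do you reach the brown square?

turn left 164°, forward 5.2 m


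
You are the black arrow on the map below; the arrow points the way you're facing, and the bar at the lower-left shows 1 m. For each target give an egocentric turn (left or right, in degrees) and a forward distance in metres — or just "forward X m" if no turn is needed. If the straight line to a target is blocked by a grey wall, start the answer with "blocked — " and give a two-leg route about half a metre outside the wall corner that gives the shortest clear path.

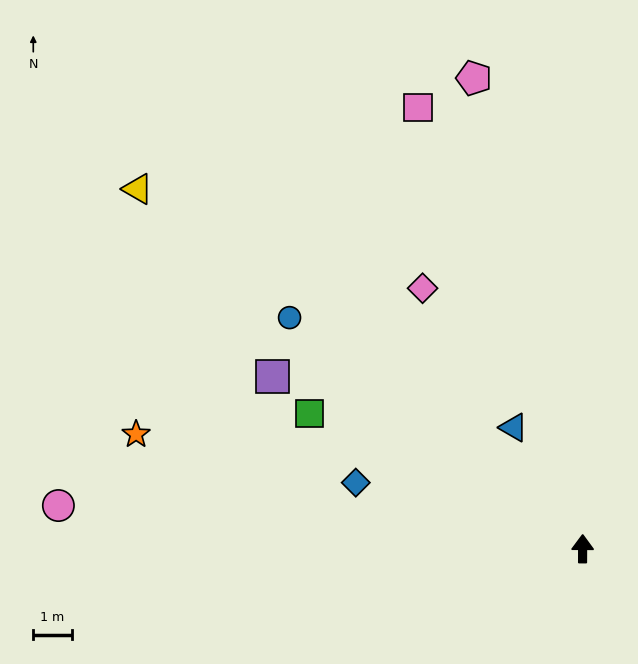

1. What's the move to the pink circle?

turn left 86°, forward 13.6 m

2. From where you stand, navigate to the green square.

turn left 64°, forward 7.9 m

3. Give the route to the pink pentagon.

turn left 13°, forward 12.5 m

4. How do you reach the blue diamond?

turn left 74°, forward 6.1 m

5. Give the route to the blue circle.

turn left 52°, forward 9.7 m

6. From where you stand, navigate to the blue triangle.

turn left 30°, forward 3.6 m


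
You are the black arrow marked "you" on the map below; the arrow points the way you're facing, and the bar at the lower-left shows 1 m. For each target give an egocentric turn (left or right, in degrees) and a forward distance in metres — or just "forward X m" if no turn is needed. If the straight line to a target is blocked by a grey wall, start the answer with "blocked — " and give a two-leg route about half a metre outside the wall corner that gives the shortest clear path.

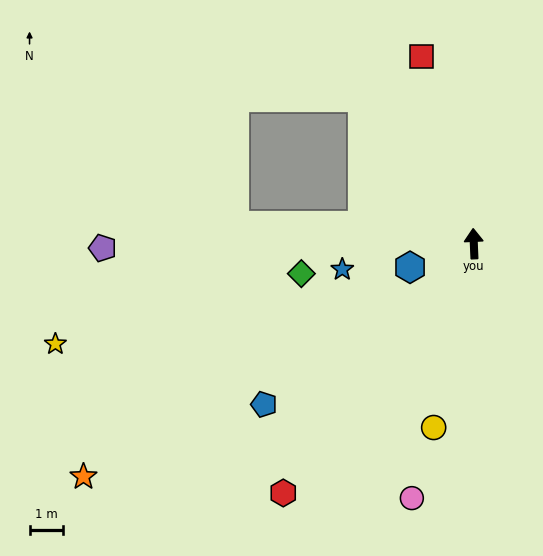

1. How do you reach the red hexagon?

turn left 140°, forward 9.3 m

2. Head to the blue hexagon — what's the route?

turn left 108°, forward 2.0 m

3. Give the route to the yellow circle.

turn left 165°, forward 5.6 m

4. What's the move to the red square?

turn left 13°, forward 5.8 m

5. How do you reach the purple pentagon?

turn left 88°, forward 11.0 m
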